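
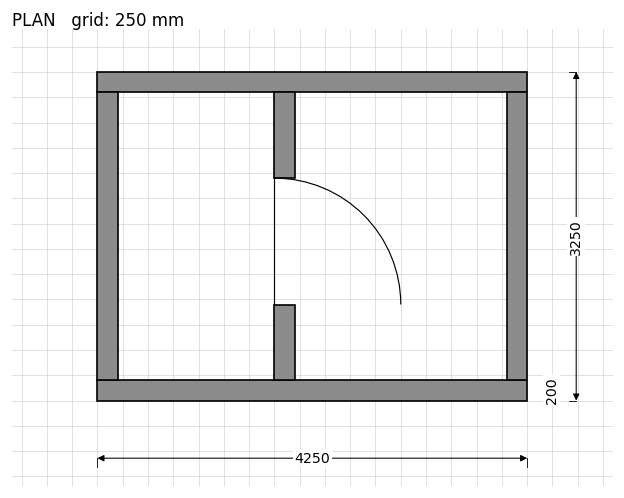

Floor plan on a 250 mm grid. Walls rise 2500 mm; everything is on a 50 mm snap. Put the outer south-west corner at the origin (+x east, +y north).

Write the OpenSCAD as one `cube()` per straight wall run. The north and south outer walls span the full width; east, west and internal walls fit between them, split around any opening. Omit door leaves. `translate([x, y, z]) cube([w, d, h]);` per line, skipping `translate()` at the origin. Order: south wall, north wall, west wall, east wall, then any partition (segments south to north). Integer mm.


cube([4250, 200, 2500]);
translate([0, 3050, 0]) cube([4250, 200, 2500]);
translate([0, 200, 0]) cube([200, 2850, 2500]);
translate([4050, 200, 0]) cube([200, 2850, 2500]);
translate([1750, 200, 0]) cube([200, 750, 2500]);
translate([1750, 2200, 0]) cube([200, 850, 2500]);


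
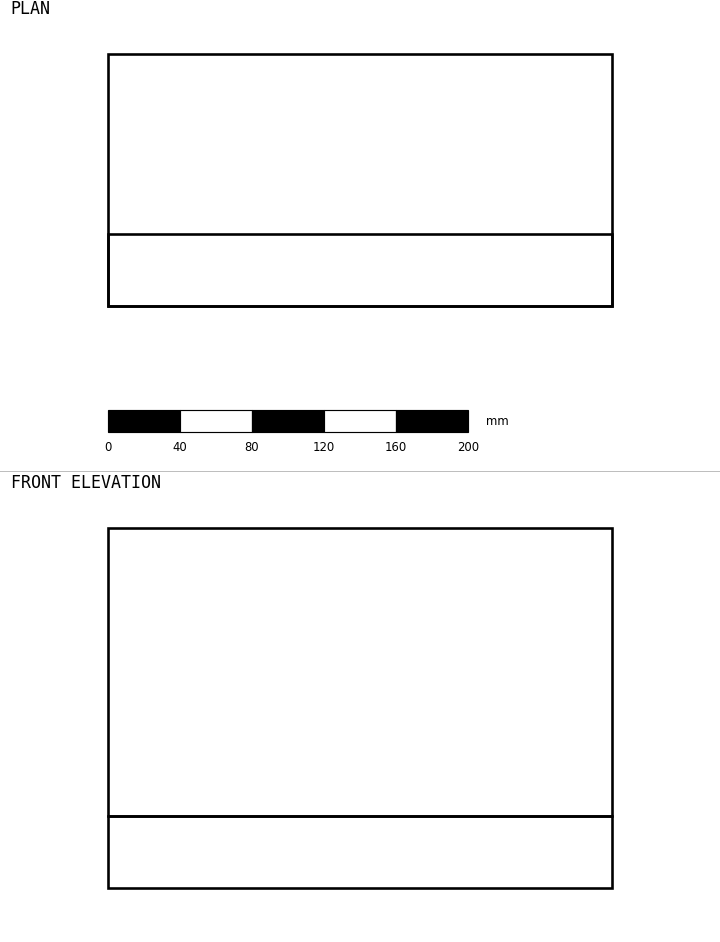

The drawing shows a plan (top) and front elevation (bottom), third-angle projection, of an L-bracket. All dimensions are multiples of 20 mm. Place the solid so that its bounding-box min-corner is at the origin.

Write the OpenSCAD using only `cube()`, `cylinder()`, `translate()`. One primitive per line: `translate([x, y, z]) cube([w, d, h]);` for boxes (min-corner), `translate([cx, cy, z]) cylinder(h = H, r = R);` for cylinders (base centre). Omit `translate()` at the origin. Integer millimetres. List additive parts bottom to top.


cube([280, 140, 40]);
translate([0, 0, 40]) cube([280, 40, 160]);


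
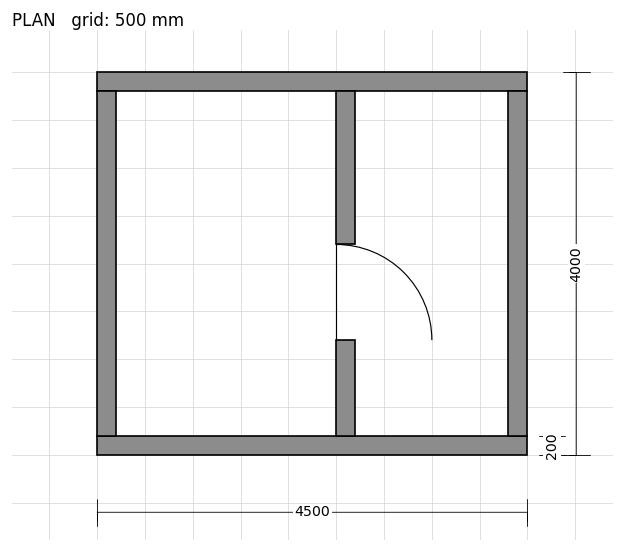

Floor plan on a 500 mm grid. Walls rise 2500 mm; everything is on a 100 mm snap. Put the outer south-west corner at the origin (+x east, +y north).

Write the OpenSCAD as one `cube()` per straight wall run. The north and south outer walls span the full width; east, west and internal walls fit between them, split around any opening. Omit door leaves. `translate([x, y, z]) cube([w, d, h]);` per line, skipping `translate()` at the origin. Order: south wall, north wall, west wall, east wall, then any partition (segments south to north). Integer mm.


cube([4500, 200, 2500]);
translate([0, 3800, 0]) cube([4500, 200, 2500]);
translate([0, 200, 0]) cube([200, 3600, 2500]);
translate([4300, 200, 0]) cube([200, 3600, 2500]);
translate([2500, 200, 0]) cube([200, 1000, 2500]);
translate([2500, 2200, 0]) cube([200, 1600, 2500]);


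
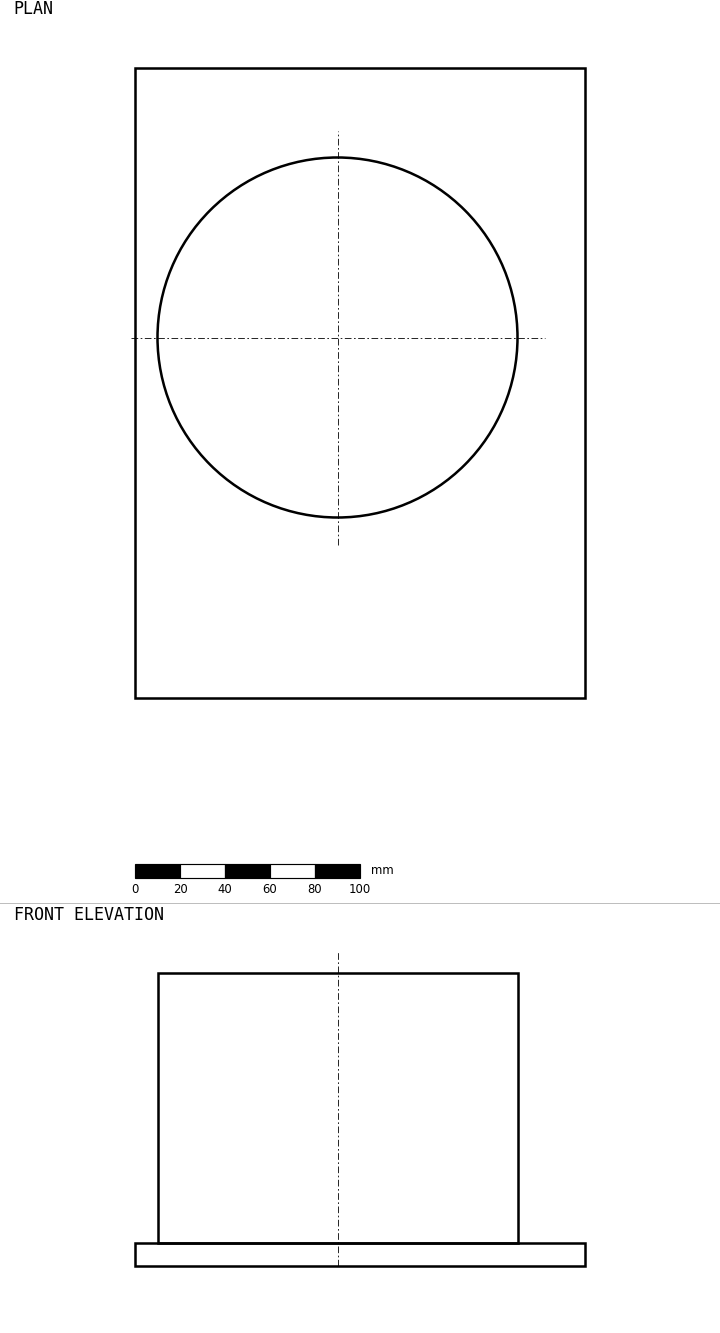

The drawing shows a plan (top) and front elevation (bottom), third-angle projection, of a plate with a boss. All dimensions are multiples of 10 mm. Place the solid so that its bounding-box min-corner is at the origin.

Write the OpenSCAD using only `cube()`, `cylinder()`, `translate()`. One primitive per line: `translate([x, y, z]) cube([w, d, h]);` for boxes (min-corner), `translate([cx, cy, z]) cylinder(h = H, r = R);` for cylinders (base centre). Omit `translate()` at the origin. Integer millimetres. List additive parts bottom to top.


cube([200, 280, 10]);
translate([90, 160, 10]) cylinder(h = 120, r = 80);


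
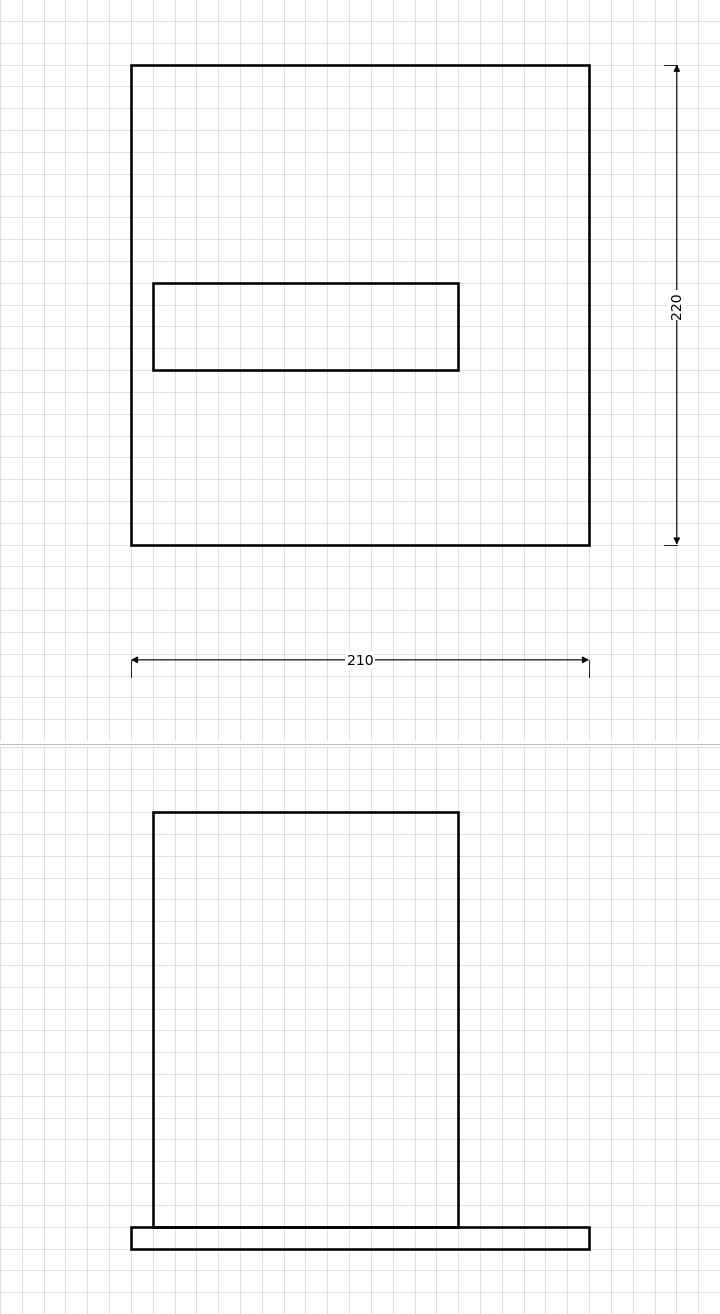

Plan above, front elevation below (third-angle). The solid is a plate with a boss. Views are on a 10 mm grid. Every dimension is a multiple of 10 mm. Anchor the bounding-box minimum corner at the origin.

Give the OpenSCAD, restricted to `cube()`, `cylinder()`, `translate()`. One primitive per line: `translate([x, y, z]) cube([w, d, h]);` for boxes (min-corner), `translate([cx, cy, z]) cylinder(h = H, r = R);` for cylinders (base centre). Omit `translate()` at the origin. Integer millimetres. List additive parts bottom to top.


cube([210, 220, 10]);
translate([10, 80, 10]) cube([140, 40, 190]);


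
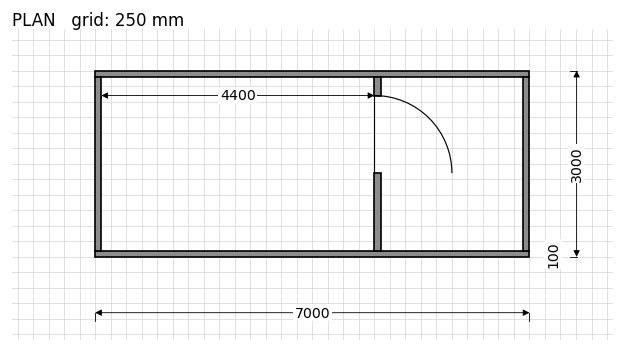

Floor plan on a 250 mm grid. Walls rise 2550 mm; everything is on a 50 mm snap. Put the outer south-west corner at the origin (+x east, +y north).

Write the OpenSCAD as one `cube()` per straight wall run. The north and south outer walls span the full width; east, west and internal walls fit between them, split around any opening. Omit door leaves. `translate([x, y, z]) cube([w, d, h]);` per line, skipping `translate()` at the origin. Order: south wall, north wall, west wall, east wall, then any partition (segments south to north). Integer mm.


cube([7000, 100, 2550]);
translate([0, 2900, 0]) cube([7000, 100, 2550]);
translate([0, 100, 0]) cube([100, 2800, 2550]);
translate([6900, 100, 0]) cube([100, 2800, 2550]);
translate([4500, 100, 0]) cube([100, 1250, 2550]);
translate([4500, 2600, 0]) cube([100, 300, 2550]);


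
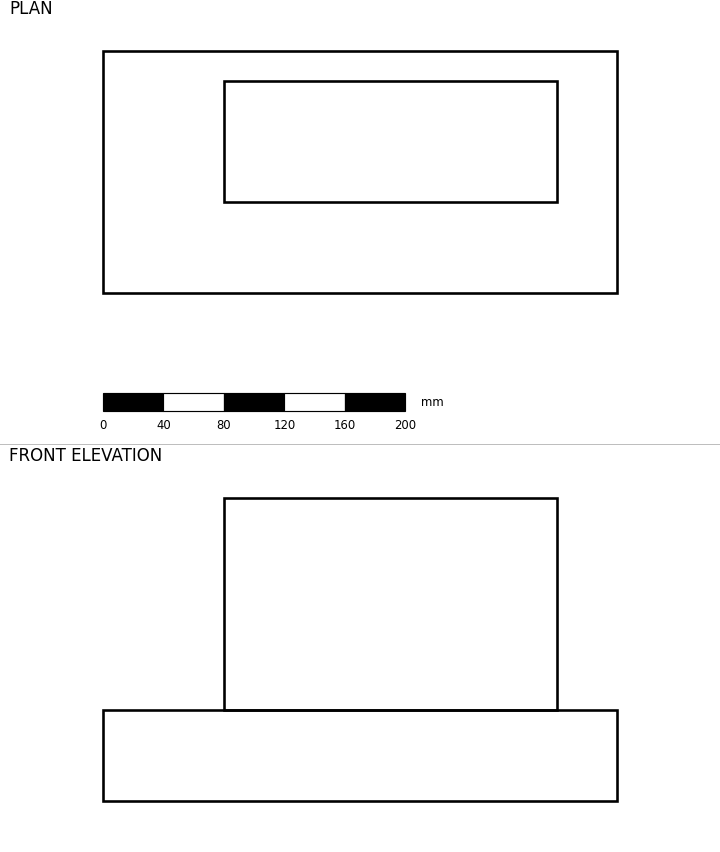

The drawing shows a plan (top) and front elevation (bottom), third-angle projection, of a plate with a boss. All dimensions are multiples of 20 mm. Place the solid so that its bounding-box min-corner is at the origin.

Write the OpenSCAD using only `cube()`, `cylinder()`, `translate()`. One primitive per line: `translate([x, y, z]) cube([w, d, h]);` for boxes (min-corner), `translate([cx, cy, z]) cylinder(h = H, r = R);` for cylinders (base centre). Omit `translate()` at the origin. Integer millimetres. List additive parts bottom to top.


cube([340, 160, 60]);
translate([80, 60, 60]) cube([220, 80, 140]);


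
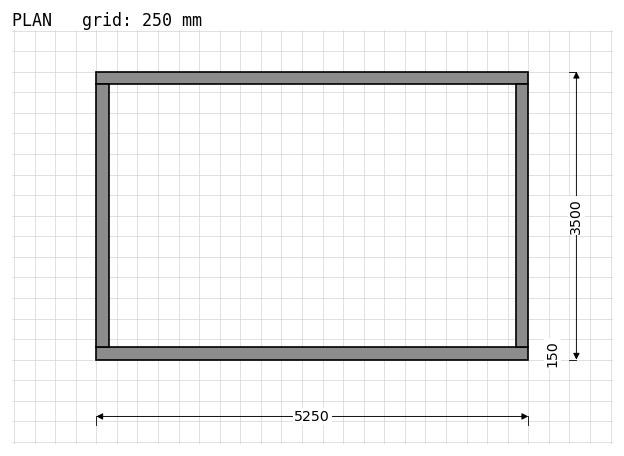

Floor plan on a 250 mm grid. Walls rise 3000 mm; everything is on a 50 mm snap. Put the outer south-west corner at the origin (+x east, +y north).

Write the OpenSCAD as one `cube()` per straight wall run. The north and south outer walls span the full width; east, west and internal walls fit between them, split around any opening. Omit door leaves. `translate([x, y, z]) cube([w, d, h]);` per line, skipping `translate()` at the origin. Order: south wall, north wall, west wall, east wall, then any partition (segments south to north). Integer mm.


cube([5250, 150, 3000]);
translate([0, 3350, 0]) cube([5250, 150, 3000]);
translate([0, 150, 0]) cube([150, 3200, 3000]);
translate([5100, 150, 0]) cube([150, 3200, 3000]);


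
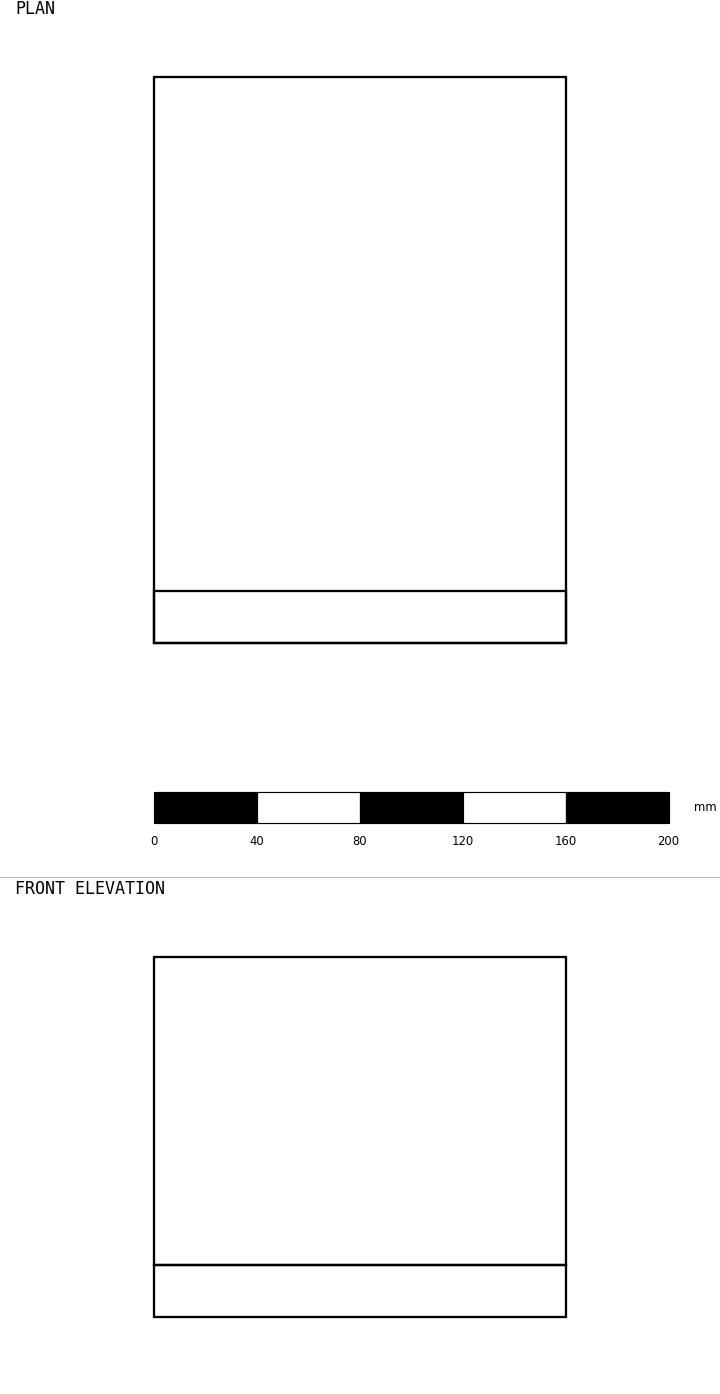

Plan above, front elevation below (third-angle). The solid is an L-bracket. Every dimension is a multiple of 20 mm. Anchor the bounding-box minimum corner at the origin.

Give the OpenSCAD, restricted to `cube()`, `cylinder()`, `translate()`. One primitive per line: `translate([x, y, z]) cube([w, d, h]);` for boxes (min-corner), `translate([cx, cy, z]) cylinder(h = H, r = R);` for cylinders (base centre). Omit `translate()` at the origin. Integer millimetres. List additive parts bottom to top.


cube([160, 220, 20]);
translate([0, 0, 20]) cube([160, 20, 120]);


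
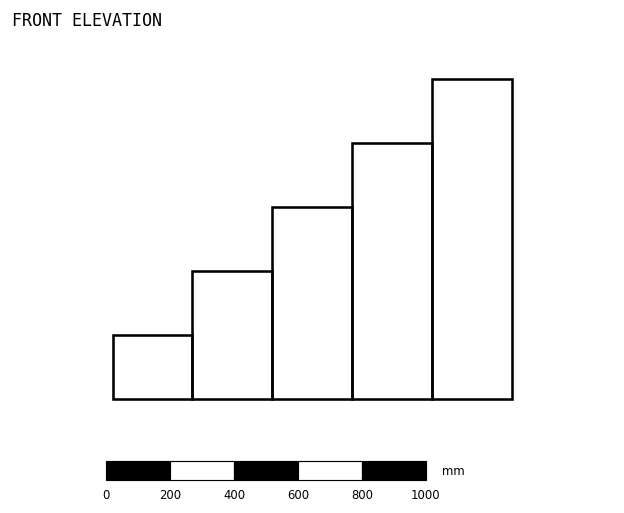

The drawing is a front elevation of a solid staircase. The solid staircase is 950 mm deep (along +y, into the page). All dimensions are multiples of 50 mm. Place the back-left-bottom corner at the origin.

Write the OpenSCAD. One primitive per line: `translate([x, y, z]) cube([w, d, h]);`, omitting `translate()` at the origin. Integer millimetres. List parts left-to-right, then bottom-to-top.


cube([250, 950, 200]);
translate([250, 0, 0]) cube([250, 950, 400]);
translate([500, 0, 0]) cube([250, 950, 600]);
translate([750, 0, 0]) cube([250, 950, 800]);
translate([1000, 0, 0]) cube([250, 950, 1000]);


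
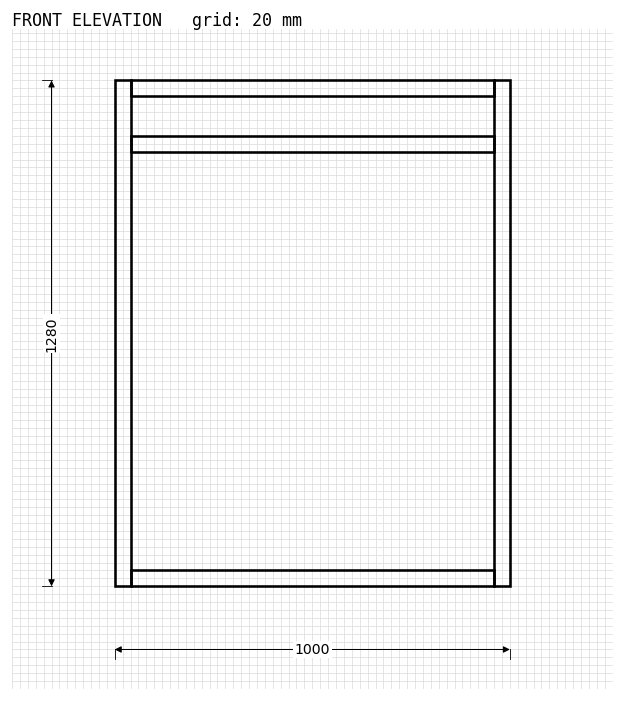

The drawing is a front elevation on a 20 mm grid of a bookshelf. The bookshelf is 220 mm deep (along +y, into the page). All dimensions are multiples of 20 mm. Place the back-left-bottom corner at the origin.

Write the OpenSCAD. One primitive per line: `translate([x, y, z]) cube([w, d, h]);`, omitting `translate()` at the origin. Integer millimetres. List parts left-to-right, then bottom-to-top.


cube([40, 220, 1280]);
translate([40, 0, 0]) cube([920, 220, 40]);
translate([40, 0, 1100]) cube([920, 220, 40]);
translate([40, 0, 1240]) cube([920, 220, 40]);
translate([960, 0, 0]) cube([40, 220, 1280]);


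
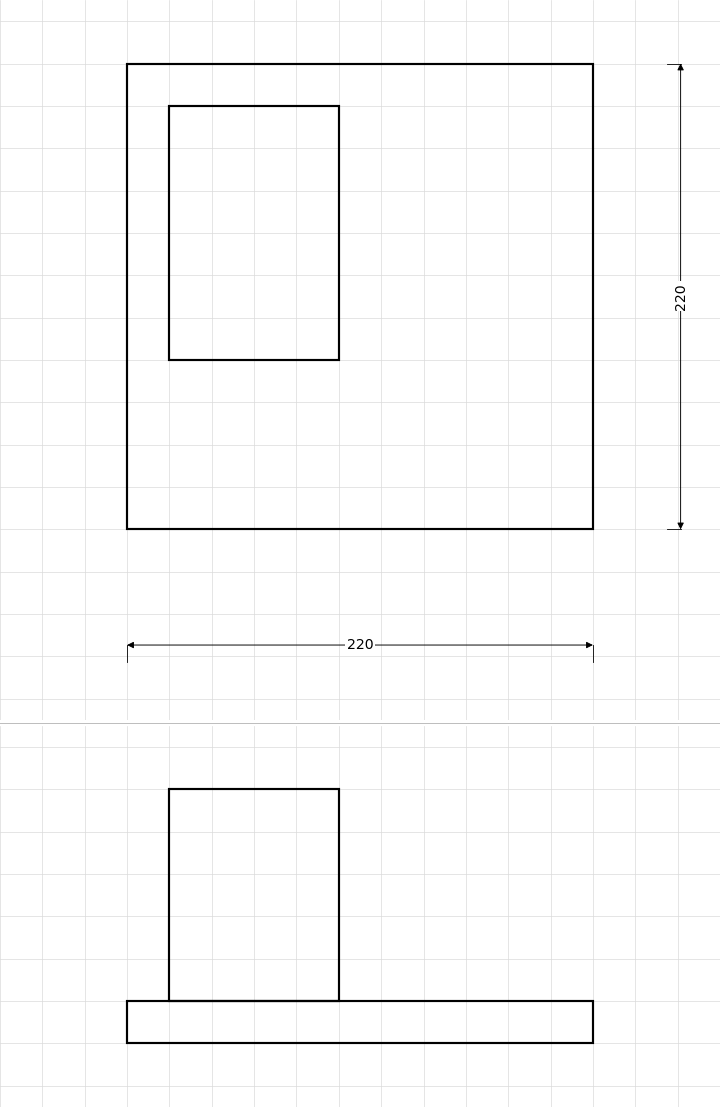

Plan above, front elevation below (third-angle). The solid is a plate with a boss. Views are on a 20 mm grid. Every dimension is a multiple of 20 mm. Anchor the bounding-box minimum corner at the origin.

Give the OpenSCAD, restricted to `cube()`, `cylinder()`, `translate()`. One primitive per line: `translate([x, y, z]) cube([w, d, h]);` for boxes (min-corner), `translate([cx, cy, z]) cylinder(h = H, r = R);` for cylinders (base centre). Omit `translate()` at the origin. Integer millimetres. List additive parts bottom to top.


cube([220, 220, 20]);
translate([20, 80, 20]) cube([80, 120, 100]);


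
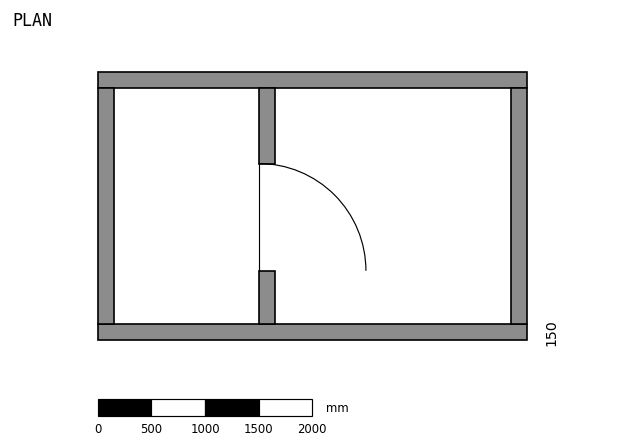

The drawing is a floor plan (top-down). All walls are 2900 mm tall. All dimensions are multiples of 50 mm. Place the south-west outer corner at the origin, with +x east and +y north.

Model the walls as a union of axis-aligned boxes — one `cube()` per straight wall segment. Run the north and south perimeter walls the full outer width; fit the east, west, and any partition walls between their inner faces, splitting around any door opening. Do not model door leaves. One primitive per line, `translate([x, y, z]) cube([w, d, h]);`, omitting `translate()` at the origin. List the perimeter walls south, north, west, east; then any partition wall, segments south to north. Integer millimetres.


cube([4000, 150, 2900]);
translate([0, 2350, 0]) cube([4000, 150, 2900]);
translate([0, 150, 0]) cube([150, 2200, 2900]);
translate([3850, 150, 0]) cube([150, 2200, 2900]);
translate([1500, 150, 0]) cube([150, 500, 2900]);
translate([1500, 1650, 0]) cube([150, 700, 2900]);


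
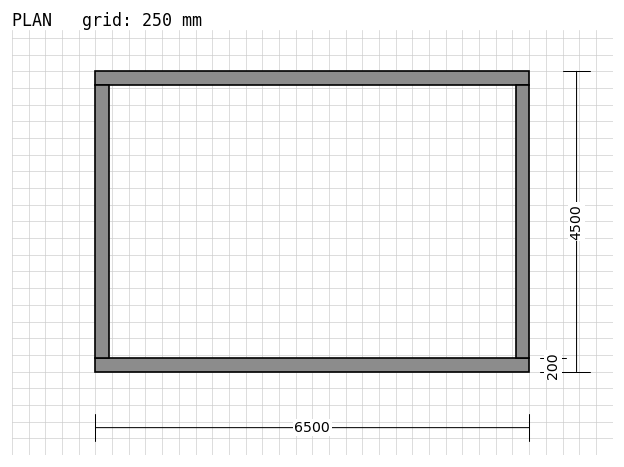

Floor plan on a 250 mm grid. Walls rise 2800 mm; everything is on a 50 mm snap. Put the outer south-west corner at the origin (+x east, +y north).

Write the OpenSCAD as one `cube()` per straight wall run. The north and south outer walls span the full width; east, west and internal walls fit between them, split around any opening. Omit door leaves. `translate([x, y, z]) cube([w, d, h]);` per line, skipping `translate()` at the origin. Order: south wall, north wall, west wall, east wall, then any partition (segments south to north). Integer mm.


cube([6500, 200, 2800]);
translate([0, 4300, 0]) cube([6500, 200, 2800]);
translate([0, 200, 0]) cube([200, 4100, 2800]);
translate([6300, 200, 0]) cube([200, 4100, 2800]);


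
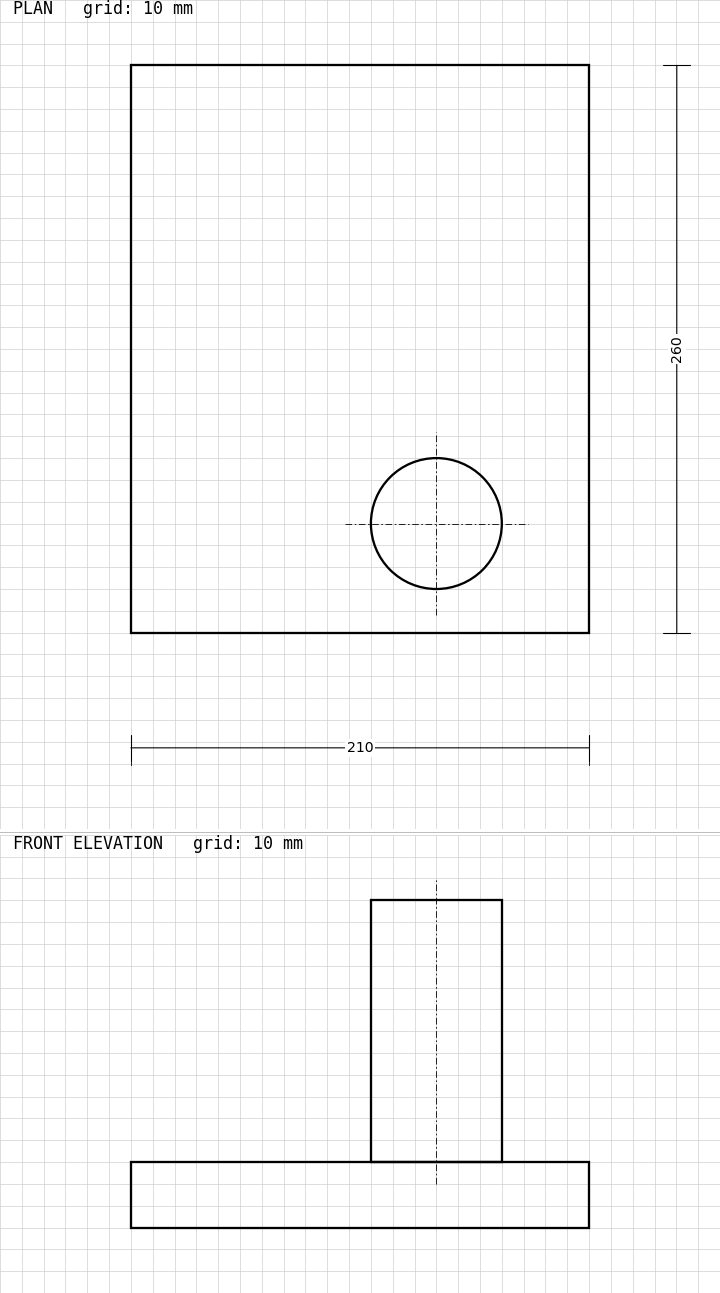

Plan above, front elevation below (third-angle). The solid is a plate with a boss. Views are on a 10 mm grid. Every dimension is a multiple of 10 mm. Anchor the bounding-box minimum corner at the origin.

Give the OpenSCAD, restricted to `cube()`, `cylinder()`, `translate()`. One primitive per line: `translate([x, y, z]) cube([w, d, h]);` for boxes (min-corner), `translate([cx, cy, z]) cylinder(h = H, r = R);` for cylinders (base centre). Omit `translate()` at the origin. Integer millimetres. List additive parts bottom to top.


cube([210, 260, 30]);
translate([140, 50, 30]) cylinder(h = 120, r = 30);


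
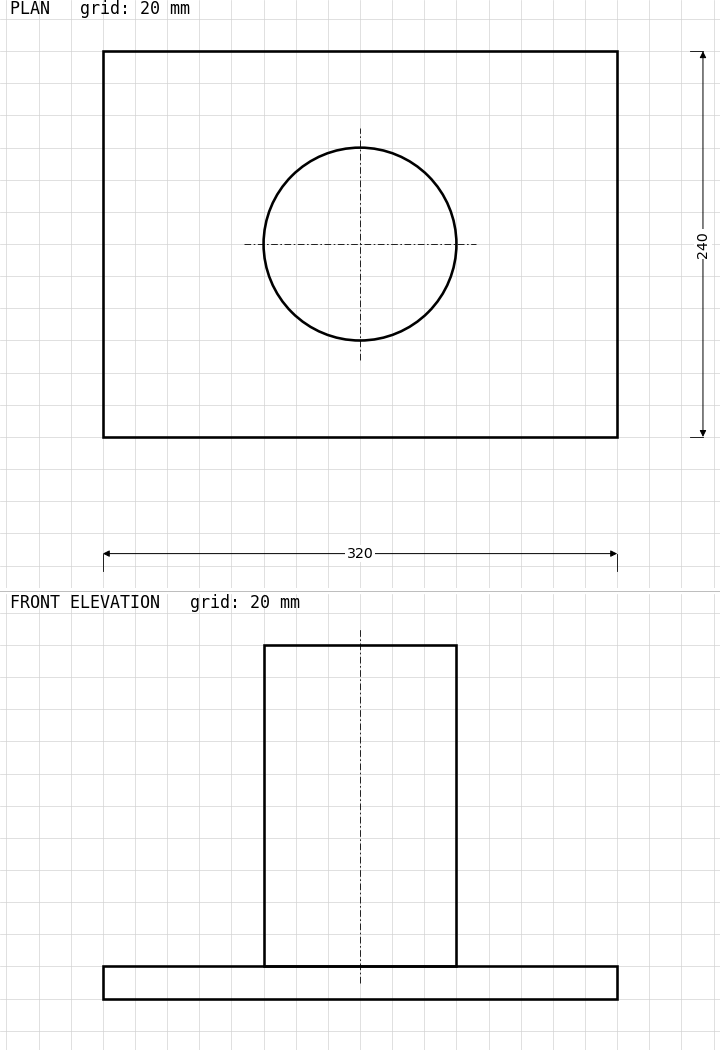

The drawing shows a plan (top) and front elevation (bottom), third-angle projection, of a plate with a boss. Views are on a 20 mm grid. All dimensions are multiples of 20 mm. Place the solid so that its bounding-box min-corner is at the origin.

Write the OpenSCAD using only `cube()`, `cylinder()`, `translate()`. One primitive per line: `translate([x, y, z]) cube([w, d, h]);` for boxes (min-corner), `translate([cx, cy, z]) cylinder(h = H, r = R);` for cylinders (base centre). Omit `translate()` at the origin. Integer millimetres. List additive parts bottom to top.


cube([320, 240, 20]);
translate([160, 120, 20]) cylinder(h = 200, r = 60);


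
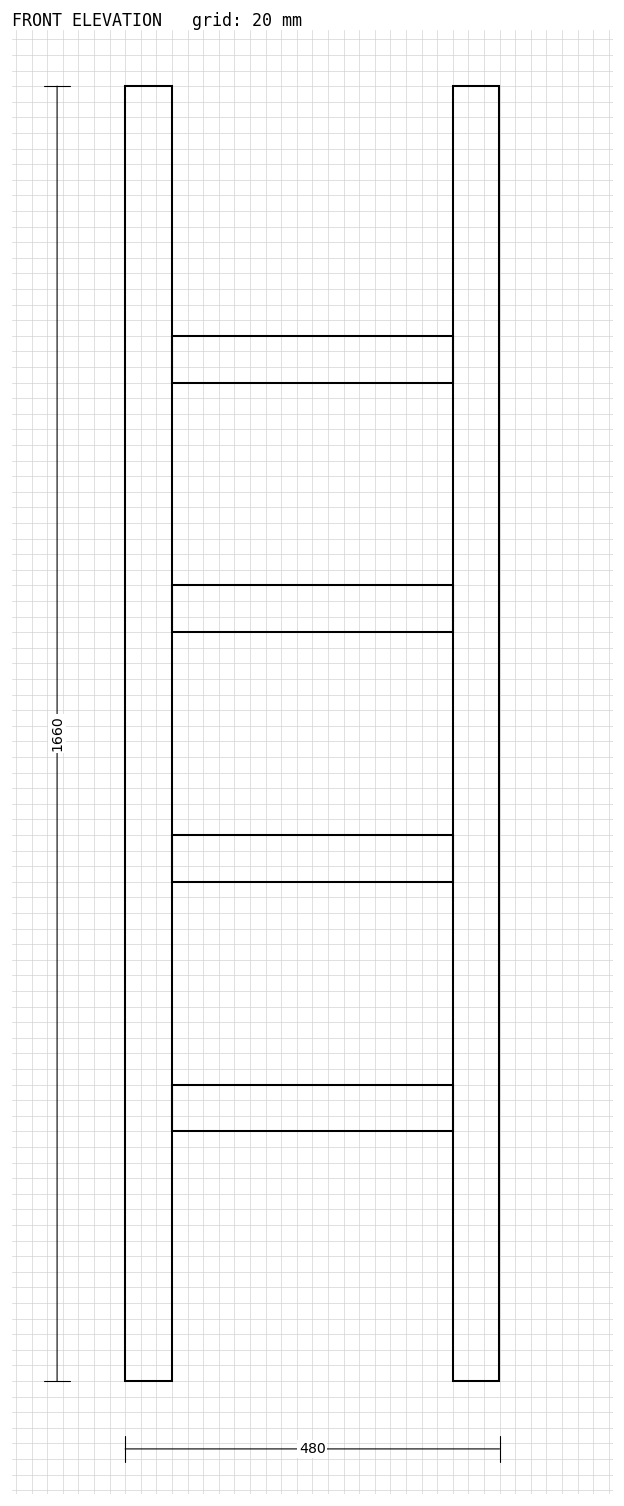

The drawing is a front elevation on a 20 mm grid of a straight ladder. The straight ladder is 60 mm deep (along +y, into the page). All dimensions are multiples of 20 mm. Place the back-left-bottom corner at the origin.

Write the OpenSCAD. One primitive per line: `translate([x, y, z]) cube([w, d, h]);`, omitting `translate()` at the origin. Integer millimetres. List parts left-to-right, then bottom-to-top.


cube([60, 60, 1660]);
translate([60, 0, 320]) cube([360, 60, 60]);
translate([60, 0, 640]) cube([360, 60, 60]);
translate([60, 0, 960]) cube([360, 60, 60]);
translate([60, 0, 1280]) cube([360, 60, 60]);
translate([420, 0, 0]) cube([60, 60, 1660]);


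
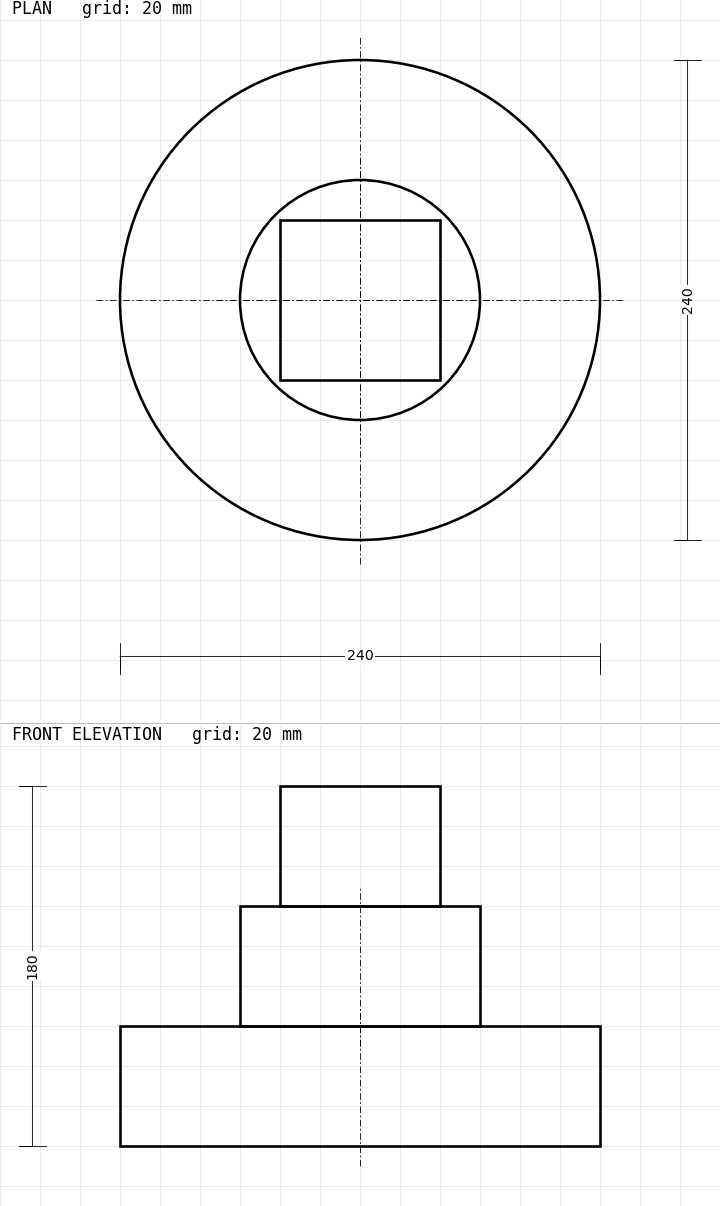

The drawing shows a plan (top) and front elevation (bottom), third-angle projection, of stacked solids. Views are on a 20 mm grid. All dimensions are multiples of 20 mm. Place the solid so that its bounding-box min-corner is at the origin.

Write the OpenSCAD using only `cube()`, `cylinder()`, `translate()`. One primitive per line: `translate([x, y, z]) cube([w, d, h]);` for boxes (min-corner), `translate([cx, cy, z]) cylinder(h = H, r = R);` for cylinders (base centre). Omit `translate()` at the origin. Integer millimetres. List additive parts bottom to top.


translate([120, 120, 0]) cylinder(h = 60, r = 120);
translate([120, 120, 60]) cylinder(h = 60, r = 60);
translate([80, 80, 120]) cube([80, 80, 60]);


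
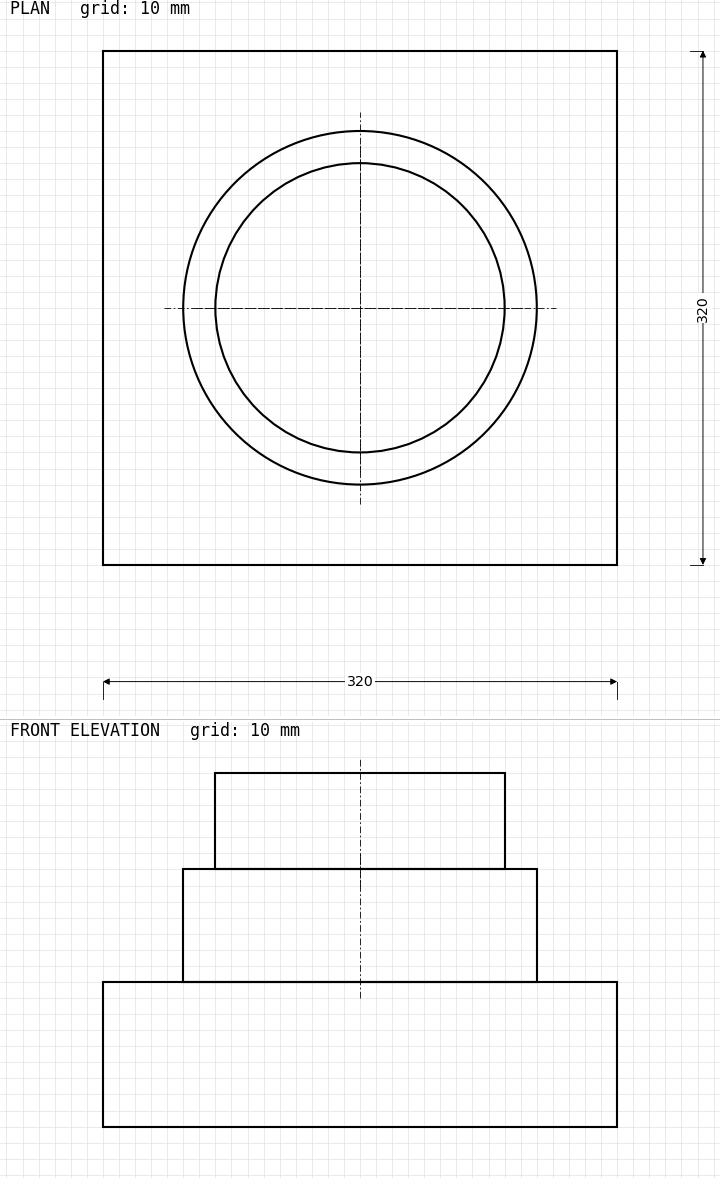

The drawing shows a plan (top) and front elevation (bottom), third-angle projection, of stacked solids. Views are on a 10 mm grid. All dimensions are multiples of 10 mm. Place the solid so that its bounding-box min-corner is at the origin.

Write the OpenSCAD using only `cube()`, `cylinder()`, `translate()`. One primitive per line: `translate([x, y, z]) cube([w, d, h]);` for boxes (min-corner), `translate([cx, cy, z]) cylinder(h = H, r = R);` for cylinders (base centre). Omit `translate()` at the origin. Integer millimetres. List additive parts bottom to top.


cube([320, 320, 90]);
translate([160, 160, 90]) cylinder(h = 70, r = 110);
translate([160, 160, 160]) cylinder(h = 60, r = 90);


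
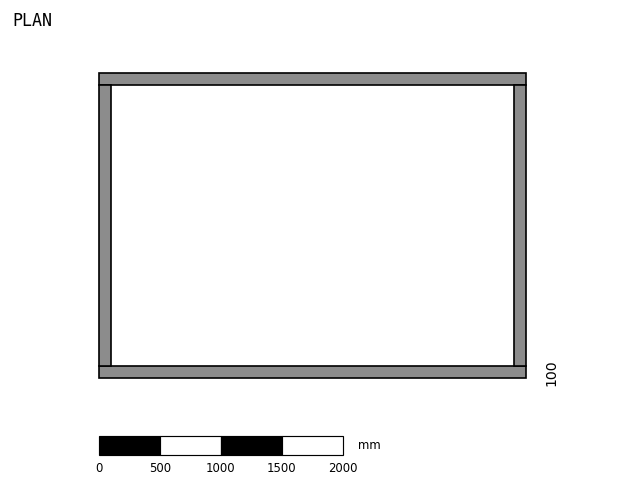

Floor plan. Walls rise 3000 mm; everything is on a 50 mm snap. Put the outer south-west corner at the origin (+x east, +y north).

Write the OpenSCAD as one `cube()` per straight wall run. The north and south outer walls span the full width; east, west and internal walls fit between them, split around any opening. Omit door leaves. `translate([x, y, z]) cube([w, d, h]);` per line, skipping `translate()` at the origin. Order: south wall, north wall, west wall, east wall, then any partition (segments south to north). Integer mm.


cube([3500, 100, 3000]);
translate([0, 2400, 0]) cube([3500, 100, 3000]);
translate([0, 100, 0]) cube([100, 2300, 3000]);
translate([3400, 100, 0]) cube([100, 2300, 3000]);


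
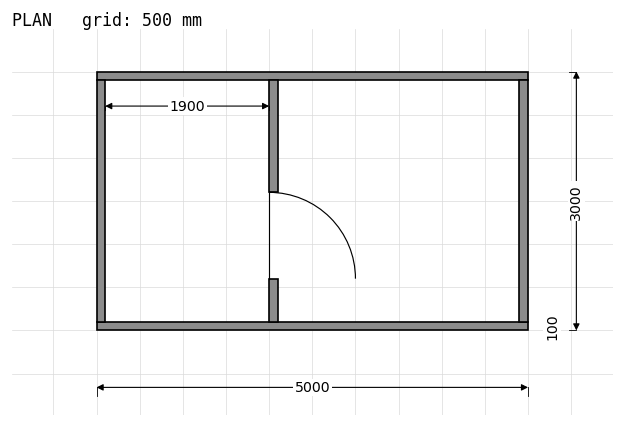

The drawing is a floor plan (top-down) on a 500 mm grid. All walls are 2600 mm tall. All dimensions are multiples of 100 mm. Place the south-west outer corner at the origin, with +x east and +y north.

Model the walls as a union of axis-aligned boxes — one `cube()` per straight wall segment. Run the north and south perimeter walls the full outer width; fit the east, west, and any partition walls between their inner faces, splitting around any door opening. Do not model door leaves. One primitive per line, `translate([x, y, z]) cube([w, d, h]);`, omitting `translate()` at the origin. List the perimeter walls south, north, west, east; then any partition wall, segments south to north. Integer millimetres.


cube([5000, 100, 2600]);
translate([0, 2900, 0]) cube([5000, 100, 2600]);
translate([0, 100, 0]) cube([100, 2800, 2600]);
translate([4900, 100, 0]) cube([100, 2800, 2600]);
translate([2000, 100, 0]) cube([100, 500, 2600]);
translate([2000, 1600, 0]) cube([100, 1300, 2600]);


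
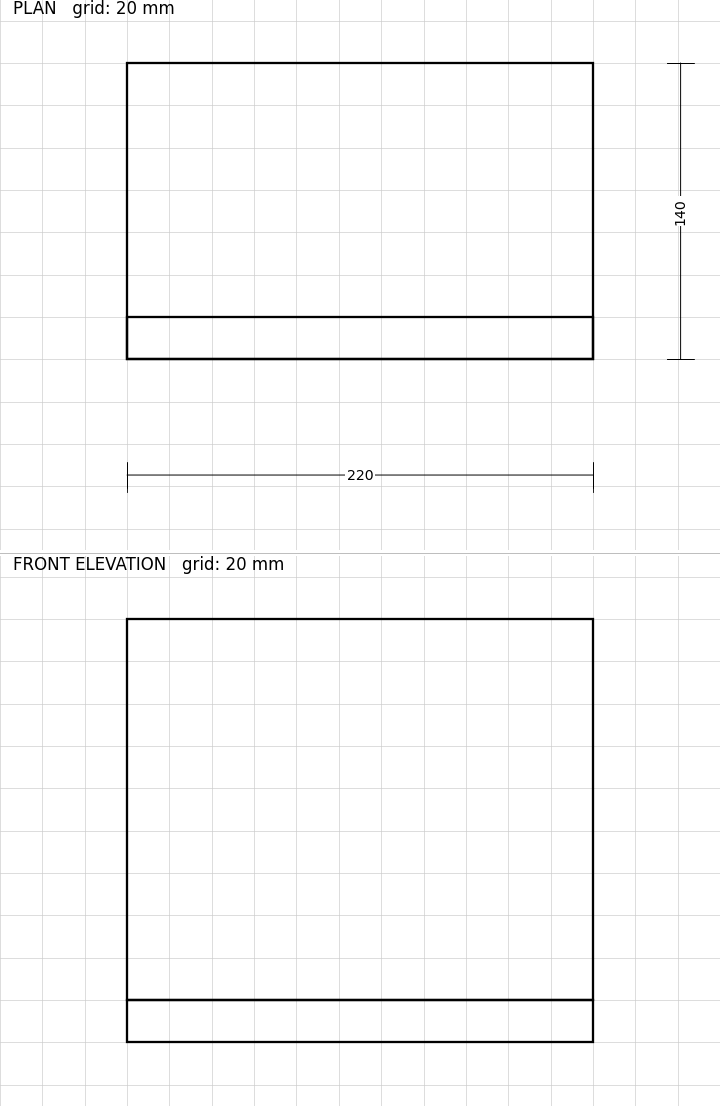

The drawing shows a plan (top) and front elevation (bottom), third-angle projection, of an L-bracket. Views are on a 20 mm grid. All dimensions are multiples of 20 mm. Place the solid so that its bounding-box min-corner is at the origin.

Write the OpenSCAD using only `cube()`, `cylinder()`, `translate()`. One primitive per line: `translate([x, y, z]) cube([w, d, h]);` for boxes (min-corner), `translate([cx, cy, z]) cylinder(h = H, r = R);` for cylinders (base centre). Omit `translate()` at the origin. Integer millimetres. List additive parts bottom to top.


cube([220, 140, 20]);
translate([0, 0, 20]) cube([220, 20, 180]);


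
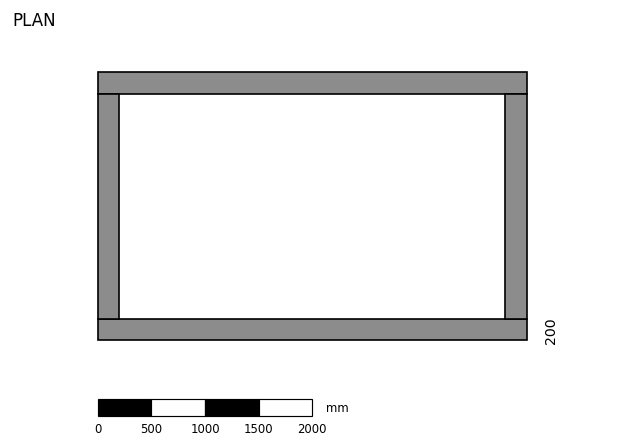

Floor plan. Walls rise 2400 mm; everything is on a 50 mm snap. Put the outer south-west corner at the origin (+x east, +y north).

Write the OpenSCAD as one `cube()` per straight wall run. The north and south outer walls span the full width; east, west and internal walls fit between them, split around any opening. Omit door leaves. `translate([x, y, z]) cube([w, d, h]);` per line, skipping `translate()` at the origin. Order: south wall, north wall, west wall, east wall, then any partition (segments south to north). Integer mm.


cube([4000, 200, 2400]);
translate([0, 2300, 0]) cube([4000, 200, 2400]);
translate([0, 200, 0]) cube([200, 2100, 2400]);
translate([3800, 200, 0]) cube([200, 2100, 2400]);


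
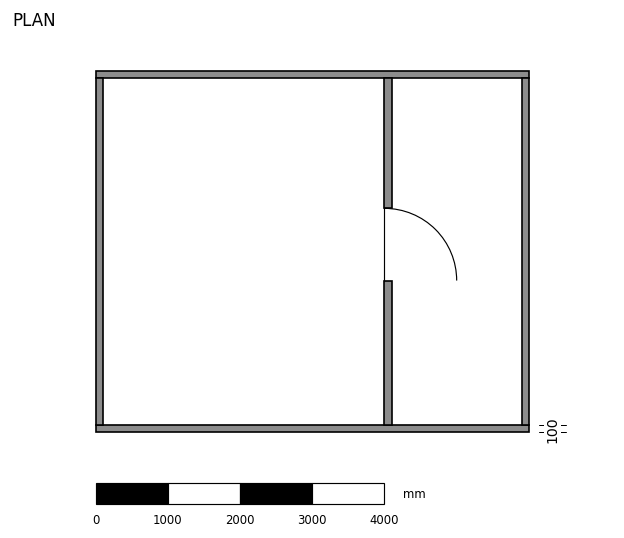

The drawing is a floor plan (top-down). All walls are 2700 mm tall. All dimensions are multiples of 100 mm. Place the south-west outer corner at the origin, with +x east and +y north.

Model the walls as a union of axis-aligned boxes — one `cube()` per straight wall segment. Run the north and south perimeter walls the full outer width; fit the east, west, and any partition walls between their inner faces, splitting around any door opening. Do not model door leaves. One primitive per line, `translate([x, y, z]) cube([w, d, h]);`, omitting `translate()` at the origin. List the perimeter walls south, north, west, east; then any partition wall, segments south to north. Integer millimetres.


cube([6000, 100, 2700]);
translate([0, 4900, 0]) cube([6000, 100, 2700]);
translate([0, 100, 0]) cube([100, 4800, 2700]);
translate([5900, 100, 0]) cube([100, 4800, 2700]);
translate([4000, 100, 0]) cube([100, 2000, 2700]);
translate([4000, 3100, 0]) cube([100, 1800, 2700]);


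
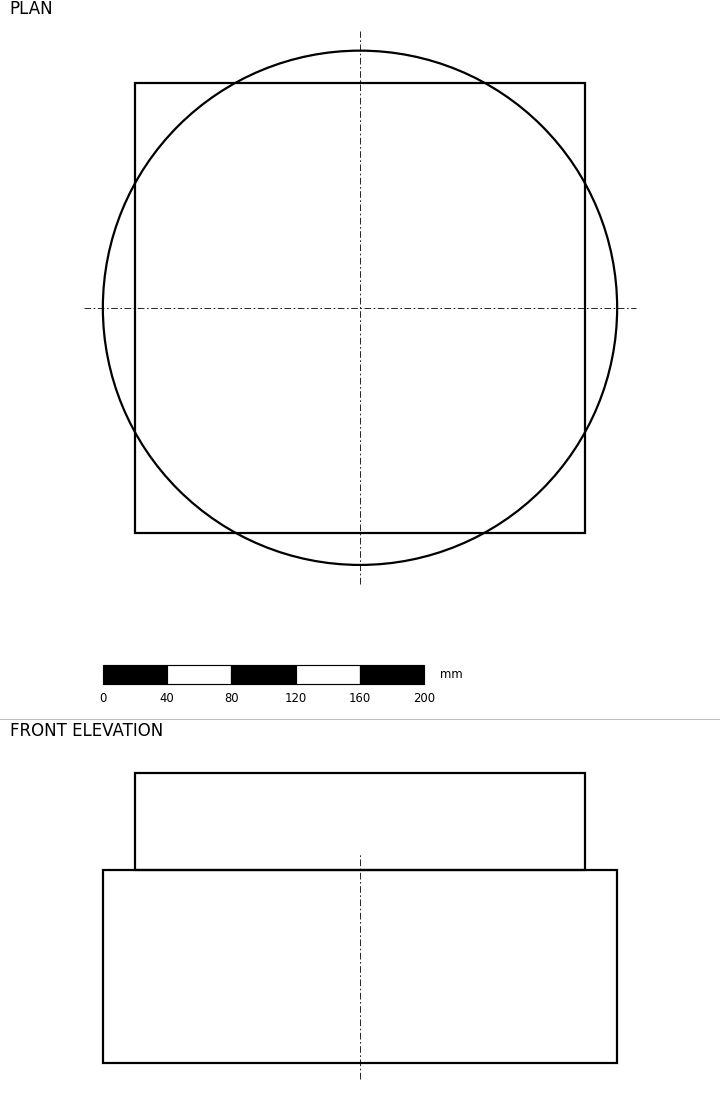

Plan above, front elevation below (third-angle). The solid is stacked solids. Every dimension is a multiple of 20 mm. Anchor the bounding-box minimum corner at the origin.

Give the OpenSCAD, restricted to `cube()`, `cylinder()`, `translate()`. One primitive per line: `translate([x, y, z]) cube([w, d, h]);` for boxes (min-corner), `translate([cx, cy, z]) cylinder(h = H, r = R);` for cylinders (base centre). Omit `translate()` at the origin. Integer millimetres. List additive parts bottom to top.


translate([160, 160, 0]) cylinder(h = 120, r = 160);
translate([20, 20, 120]) cube([280, 280, 60]);


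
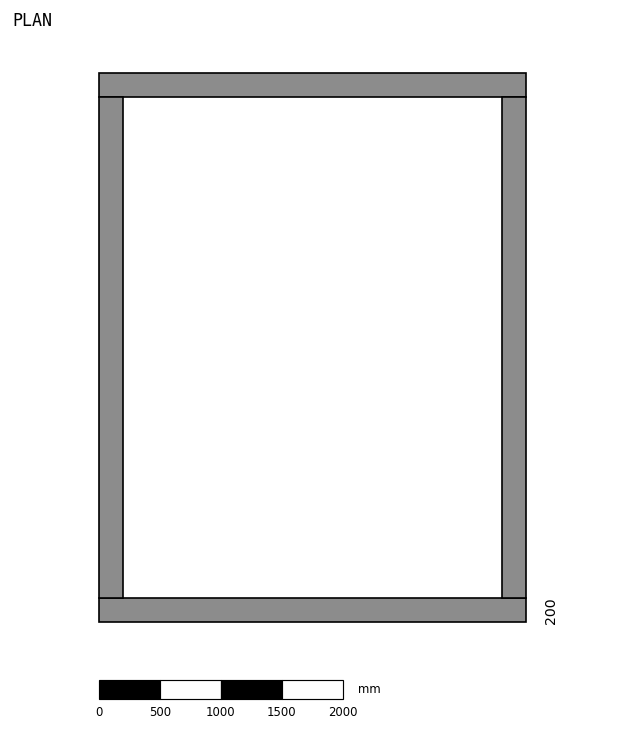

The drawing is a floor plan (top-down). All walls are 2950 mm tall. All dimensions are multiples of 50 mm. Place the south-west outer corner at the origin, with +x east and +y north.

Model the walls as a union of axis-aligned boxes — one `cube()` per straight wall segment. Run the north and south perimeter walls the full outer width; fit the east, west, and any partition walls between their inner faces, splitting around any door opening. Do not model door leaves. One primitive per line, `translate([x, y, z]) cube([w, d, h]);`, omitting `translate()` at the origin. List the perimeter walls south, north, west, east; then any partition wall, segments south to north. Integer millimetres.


cube([3500, 200, 2950]);
translate([0, 4300, 0]) cube([3500, 200, 2950]);
translate([0, 200, 0]) cube([200, 4100, 2950]);
translate([3300, 200, 0]) cube([200, 4100, 2950]);


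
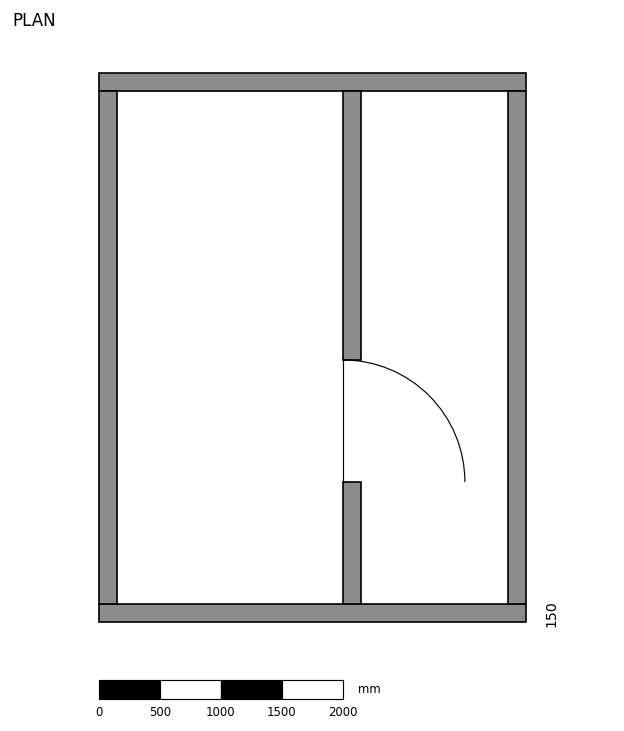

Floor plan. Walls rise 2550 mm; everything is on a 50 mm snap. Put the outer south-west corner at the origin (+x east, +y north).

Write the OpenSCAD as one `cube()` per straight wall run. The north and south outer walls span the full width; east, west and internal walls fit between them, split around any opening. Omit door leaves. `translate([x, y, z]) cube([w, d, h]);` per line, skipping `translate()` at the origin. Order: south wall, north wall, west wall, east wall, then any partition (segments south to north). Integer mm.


cube([3500, 150, 2550]);
translate([0, 4350, 0]) cube([3500, 150, 2550]);
translate([0, 150, 0]) cube([150, 4200, 2550]);
translate([3350, 150, 0]) cube([150, 4200, 2550]);
translate([2000, 150, 0]) cube([150, 1000, 2550]);
translate([2000, 2150, 0]) cube([150, 2200, 2550]);


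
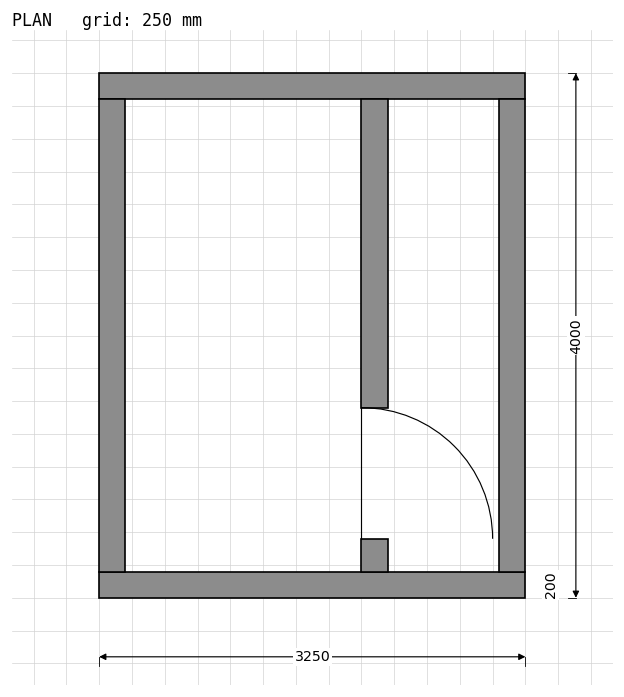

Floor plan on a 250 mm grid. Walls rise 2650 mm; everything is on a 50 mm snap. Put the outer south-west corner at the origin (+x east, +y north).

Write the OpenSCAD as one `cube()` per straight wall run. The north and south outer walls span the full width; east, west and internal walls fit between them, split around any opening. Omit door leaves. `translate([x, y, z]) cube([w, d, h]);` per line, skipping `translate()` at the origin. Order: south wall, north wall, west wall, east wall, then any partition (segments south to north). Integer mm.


cube([3250, 200, 2650]);
translate([0, 3800, 0]) cube([3250, 200, 2650]);
translate([0, 200, 0]) cube([200, 3600, 2650]);
translate([3050, 200, 0]) cube([200, 3600, 2650]);
translate([2000, 200, 0]) cube([200, 250, 2650]);
translate([2000, 1450, 0]) cube([200, 2350, 2650]);


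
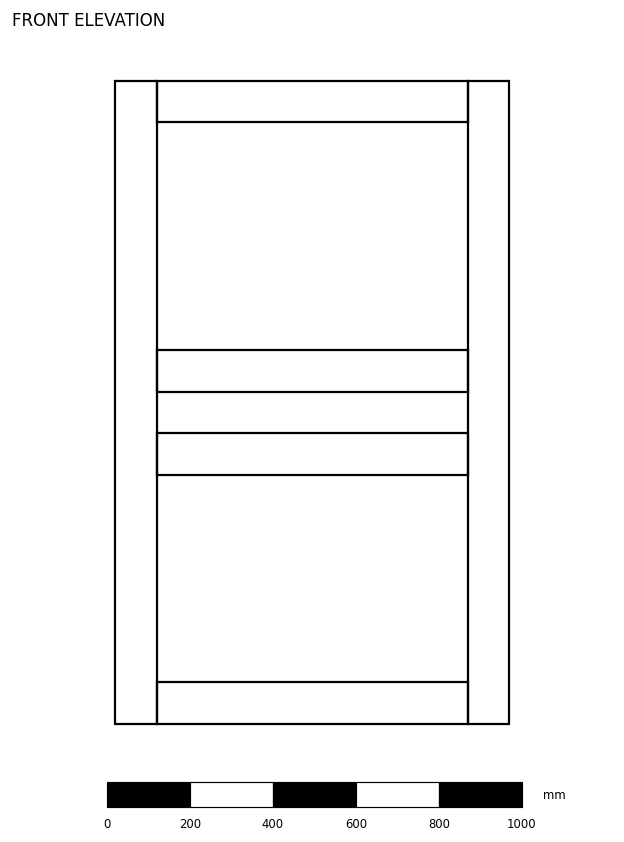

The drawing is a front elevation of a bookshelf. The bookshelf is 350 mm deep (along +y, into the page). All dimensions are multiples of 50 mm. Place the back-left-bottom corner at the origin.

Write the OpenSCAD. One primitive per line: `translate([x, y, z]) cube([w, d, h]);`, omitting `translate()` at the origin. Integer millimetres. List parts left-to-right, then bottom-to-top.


cube([100, 350, 1550]);
translate([100, 0, 0]) cube([750, 350, 100]);
translate([100, 0, 600]) cube([750, 350, 100]);
translate([100, 0, 800]) cube([750, 350, 100]);
translate([100, 0, 1450]) cube([750, 350, 100]);
translate([850, 0, 0]) cube([100, 350, 1550]);


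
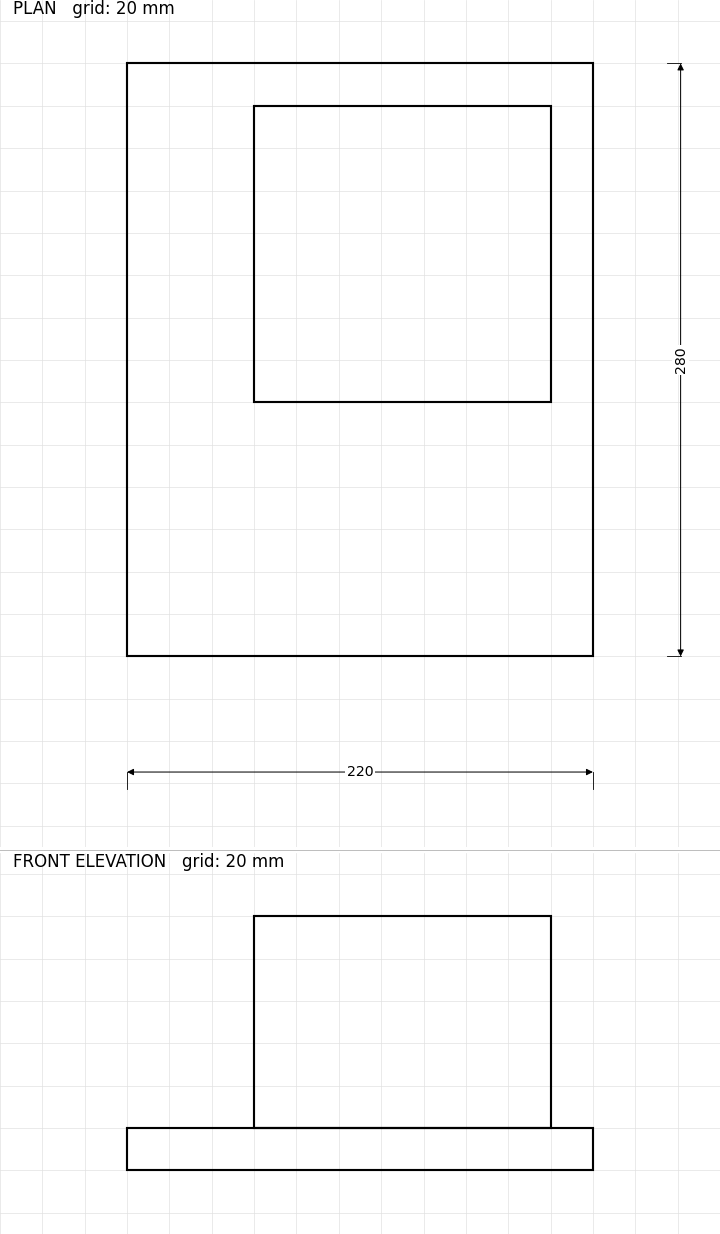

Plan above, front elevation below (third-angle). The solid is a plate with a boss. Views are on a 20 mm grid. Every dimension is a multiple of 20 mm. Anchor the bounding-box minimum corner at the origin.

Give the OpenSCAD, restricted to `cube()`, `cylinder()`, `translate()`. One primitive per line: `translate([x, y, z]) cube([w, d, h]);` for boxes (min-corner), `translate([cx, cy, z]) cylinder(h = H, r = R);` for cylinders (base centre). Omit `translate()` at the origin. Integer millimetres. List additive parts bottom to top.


cube([220, 280, 20]);
translate([60, 120, 20]) cube([140, 140, 100]);


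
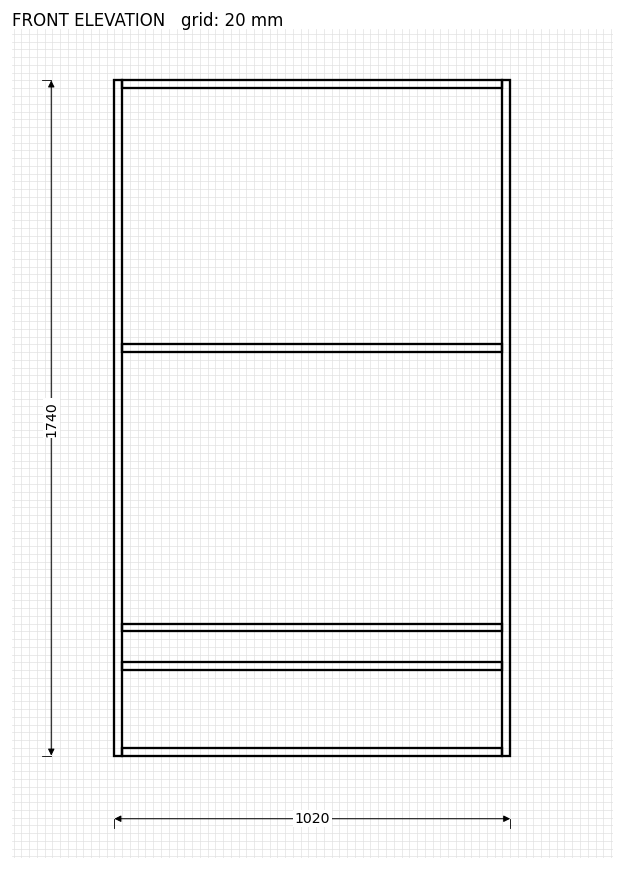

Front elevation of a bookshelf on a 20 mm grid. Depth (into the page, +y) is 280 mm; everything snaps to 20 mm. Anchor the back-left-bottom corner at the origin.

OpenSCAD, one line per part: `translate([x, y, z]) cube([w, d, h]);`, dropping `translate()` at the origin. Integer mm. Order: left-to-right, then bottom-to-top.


cube([20, 280, 1740]);
translate([20, 0, 0]) cube([980, 280, 20]);
translate([20, 0, 220]) cube([980, 280, 20]);
translate([20, 0, 320]) cube([980, 280, 20]);
translate([20, 0, 1040]) cube([980, 280, 20]);
translate([20, 0, 1720]) cube([980, 280, 20]);
translate([1000, 0, 0]) cube([20, 280, 1740]);


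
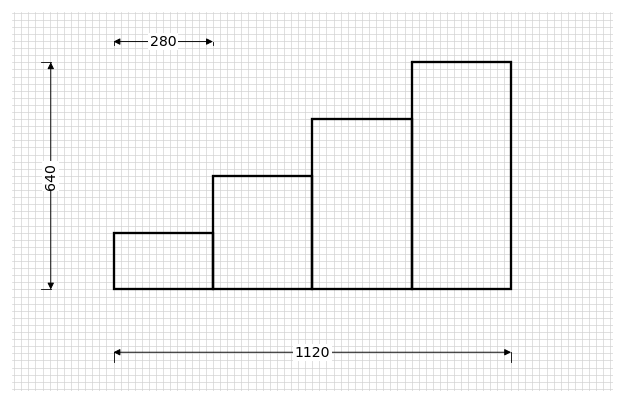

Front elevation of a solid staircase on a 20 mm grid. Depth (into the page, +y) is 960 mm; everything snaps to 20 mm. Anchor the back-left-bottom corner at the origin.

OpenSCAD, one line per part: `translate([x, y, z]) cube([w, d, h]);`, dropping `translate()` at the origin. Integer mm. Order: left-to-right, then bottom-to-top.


cube([280, 960, 160]);
translate([280, 0, 0]) cube([280, 960, 320]);
translate([560, 0, 0]) cube([280, 960, 480]);
translate([840, 0, 0]) cube([280, 960, 640]);


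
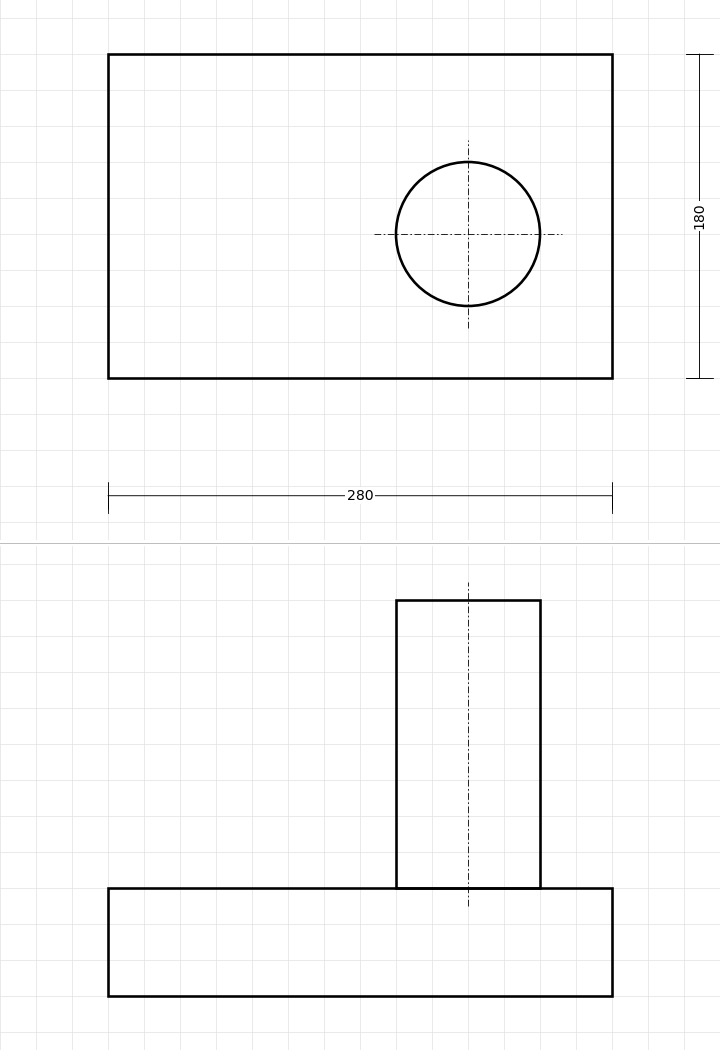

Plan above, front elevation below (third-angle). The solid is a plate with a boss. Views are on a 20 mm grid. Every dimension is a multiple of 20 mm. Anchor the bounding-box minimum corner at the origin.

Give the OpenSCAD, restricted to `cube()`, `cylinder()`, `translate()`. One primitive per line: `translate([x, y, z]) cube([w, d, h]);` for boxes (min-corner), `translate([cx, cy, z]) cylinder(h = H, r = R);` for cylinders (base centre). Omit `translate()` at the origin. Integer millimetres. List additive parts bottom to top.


cube([280, 180, 60]);
translate([200, 80, 60]) cylinder(h = 160, r = 40);


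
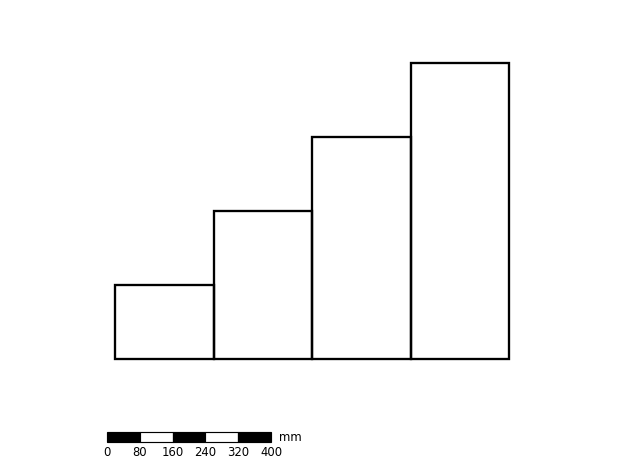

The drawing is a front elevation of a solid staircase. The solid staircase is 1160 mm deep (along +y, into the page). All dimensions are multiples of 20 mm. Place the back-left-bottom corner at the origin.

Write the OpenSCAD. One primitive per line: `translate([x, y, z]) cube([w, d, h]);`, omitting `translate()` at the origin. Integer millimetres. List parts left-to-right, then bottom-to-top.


cube([240, 1160, 180]);
translate([240, 0, 0]) cube([240, 1160, 360]);
translate([480, 0, 0]) cube([240, 1160, 540]);
translate([720, 0, 0]) cube([240, 1160, 720]);


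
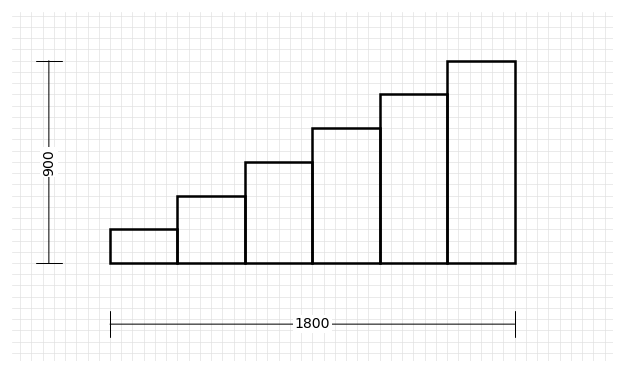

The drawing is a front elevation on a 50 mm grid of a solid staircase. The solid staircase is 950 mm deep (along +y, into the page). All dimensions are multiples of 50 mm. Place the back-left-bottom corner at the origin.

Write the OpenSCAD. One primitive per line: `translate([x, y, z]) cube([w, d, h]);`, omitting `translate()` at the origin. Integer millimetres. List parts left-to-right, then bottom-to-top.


cube([300, 950, 150]);
translate([300, 0, 0]) cube([300, 950, 300]);
translate([600, 0, 0]) cube([300, 950, 450]);
translate([900, 0, 0]) cube([300, 950, 600]);
translate([1200, 0, 0]) cube([300, 950, 750]);
translate([1500, 0, 0]) cube([300, 950, 900]);


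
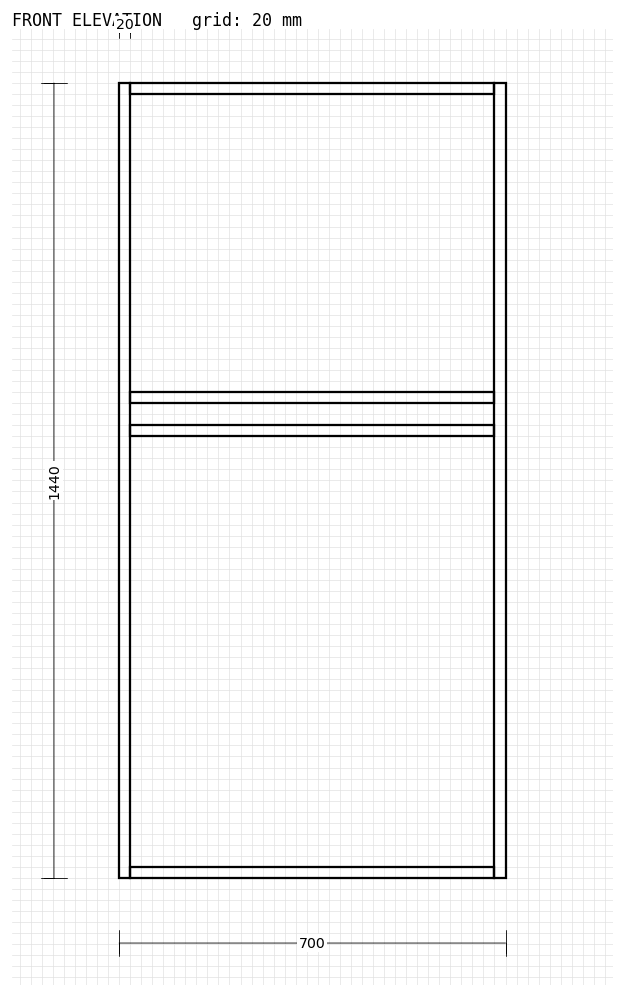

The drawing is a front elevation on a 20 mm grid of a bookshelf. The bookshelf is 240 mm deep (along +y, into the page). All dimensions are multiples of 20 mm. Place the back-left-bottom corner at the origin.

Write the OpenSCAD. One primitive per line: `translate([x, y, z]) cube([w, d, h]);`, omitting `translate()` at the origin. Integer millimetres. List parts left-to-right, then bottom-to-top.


cube([20, 240, 1440]);
translate([20, 0, 0]) cube([660, 240, 20]);
translate([20, 0, 800]) cube([660, 240, 20]);
translate([20, 0, 860]) cube([660, 240, 20]);
translate([20, 0, 1420]) cube([660, 240, 20]);
translate([680, 0, 0]) cube([20, 240, 1440]);


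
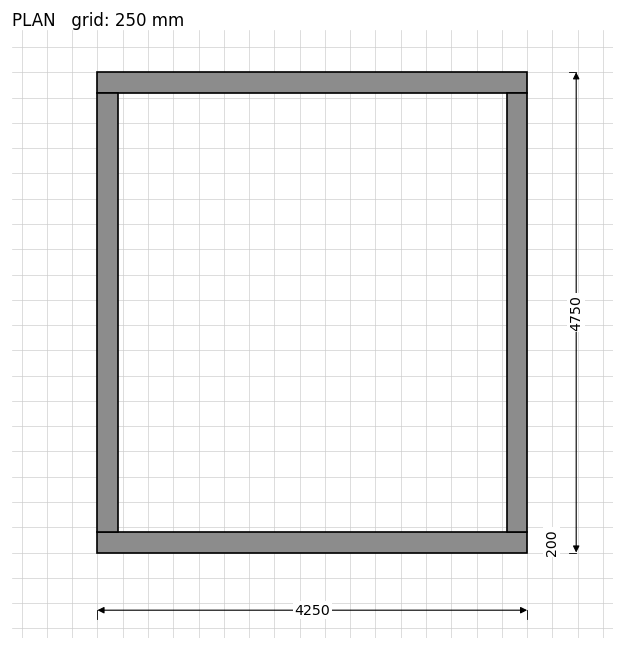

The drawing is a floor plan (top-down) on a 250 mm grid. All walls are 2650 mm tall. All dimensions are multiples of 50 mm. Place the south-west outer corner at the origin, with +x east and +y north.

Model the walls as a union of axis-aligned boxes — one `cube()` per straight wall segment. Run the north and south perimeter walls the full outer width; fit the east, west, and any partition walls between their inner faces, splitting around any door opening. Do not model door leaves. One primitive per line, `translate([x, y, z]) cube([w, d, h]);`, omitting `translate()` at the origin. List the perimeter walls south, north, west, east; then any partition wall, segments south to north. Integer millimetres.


cube([4250, 200, 2650]);
translate([0, 4550, 0]) cube([4250, 200, 2650]);
translate([0, 200, 0]) cube([200, 4350, 2650]);
translate([4050, 200, 0]) cube([200, 4350, 2650]);


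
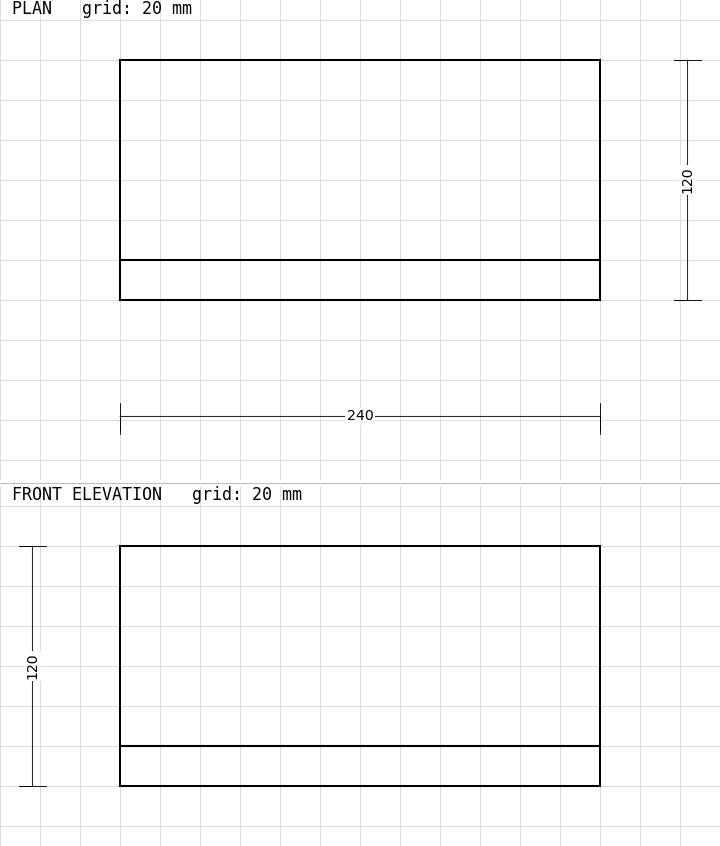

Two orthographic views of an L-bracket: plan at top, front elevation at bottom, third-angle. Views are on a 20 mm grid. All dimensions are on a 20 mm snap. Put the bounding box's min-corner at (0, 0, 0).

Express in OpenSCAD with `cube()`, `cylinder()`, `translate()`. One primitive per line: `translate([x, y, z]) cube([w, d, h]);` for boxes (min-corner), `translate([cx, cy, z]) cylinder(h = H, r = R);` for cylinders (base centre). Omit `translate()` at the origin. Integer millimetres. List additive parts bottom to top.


cube([240, 120, 20]);
translate([0, 0, 20]) cube([240, 20, 100]);


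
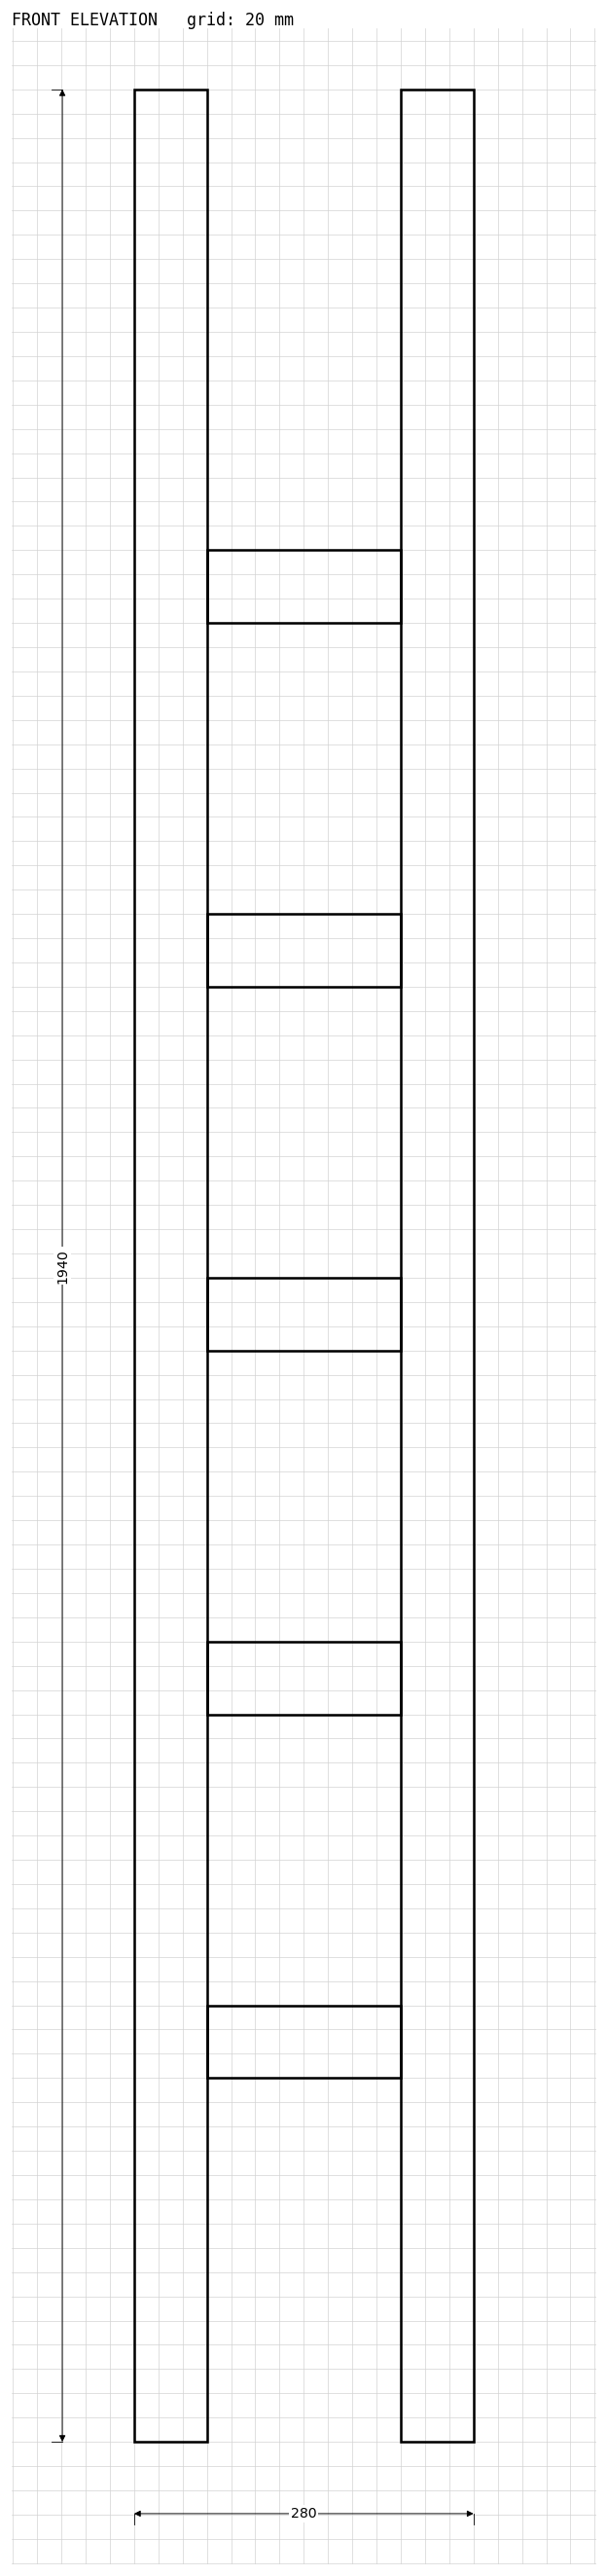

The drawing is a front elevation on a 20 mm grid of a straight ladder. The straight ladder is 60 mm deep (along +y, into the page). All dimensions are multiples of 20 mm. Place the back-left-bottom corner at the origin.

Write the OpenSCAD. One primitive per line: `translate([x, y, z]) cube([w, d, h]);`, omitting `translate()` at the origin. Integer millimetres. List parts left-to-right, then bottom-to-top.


cube([60, 60, 1940]);
translate([60, 0, 300]) cube([160, 60, 60]);
translate([60, 0, 600]) cube([160, 60, 60]);
translate([60, 0, 900]) cube([160, 60, 60]);
translate([60, 0, 1200]) cube([160, 60, 60]);
translate([60, 0, 1500]) cube([160, 60, 60]);
translate([220, 0, 0]) cube([60, 60, 1940]);
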